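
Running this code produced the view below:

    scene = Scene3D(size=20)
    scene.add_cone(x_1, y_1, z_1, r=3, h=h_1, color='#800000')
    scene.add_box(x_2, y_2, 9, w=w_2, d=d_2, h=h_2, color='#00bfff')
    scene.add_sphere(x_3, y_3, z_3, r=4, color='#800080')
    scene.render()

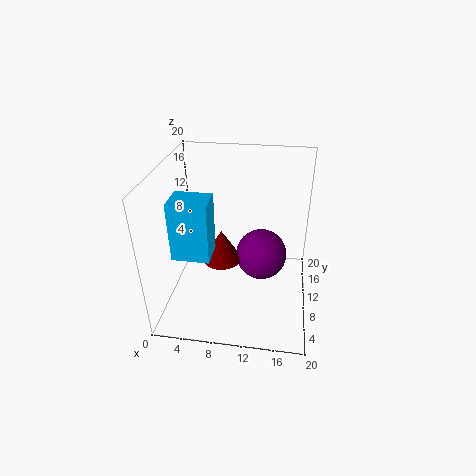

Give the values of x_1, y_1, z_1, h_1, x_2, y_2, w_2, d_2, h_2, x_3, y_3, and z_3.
x_1 = 7, y_1 = 13, z_1 = 4, h_1 = 5, x_2 = 2, y_2 = 5, w_2 = 5, d_2 = 4, h_2 = 8, x_3 = 13, y_3 = 15, z_3 = 4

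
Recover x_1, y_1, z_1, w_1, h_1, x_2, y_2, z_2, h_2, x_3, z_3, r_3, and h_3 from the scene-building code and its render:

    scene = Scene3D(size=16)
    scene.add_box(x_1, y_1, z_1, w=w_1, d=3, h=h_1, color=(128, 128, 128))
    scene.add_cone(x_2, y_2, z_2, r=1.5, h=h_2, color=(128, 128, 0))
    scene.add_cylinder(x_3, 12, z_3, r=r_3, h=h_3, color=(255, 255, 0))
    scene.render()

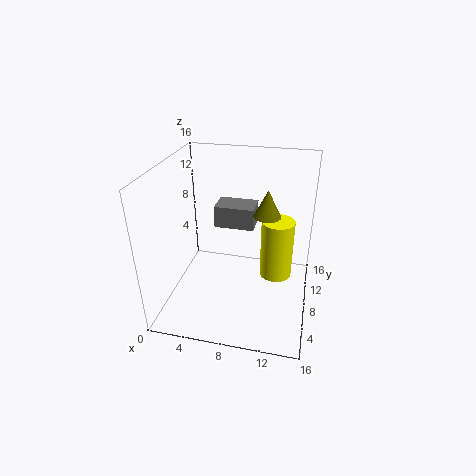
x_1 = 5
y_1 = 9
z_1 = 8.5
w_1 = 4.5
h_1 = 2.5
x_2 = 11
y_2 = 9
z_2 = 10.5
h_2 = 3
x_3 = 12
z_3 = 1
r_3 = 2
h_3 = 7.5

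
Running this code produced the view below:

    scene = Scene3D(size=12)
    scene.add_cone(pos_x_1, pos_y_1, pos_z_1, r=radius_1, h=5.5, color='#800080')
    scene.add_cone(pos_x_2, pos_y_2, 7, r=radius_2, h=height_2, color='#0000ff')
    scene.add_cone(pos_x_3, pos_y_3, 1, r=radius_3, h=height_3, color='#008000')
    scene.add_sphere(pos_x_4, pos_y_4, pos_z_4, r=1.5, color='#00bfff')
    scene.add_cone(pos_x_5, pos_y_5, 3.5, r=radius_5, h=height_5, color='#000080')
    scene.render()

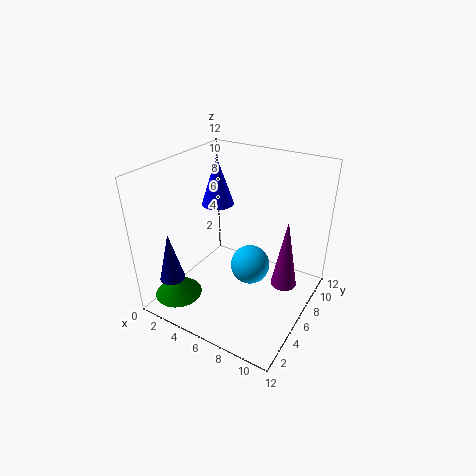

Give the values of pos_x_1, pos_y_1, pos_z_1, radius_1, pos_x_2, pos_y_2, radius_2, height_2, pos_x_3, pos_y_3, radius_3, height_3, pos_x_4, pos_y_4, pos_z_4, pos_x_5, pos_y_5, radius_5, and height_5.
pos_x_1 = 10.5; pos_y_1 = 5.5; pos_z_1 = 3.5; radius_1 = 1; pos_x_2 = 2; pos_y_2 = 9; radius_2 = 1.5; height_2 = 4.5; pos_x_3 = 2; pos_y_3 = 2.5; radius_3 = 2; height_3 = 2; pos_x_4 = 8; pos_y_4 = 4.5; pos_z_4 = 5; pos_x_5 = 2.5; pos_y_5 = 1.5; radius_5 = 1; height_5 = 4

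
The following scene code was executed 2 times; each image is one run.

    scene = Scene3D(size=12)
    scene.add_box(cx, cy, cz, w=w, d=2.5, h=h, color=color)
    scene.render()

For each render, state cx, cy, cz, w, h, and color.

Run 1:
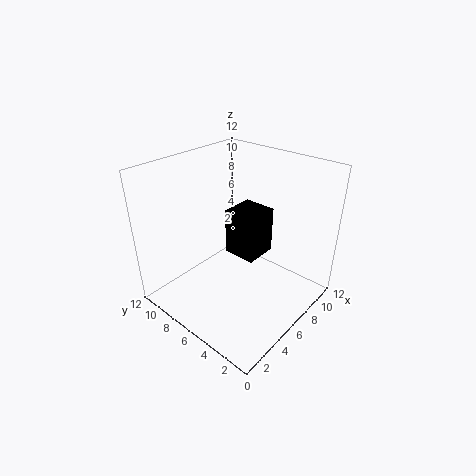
cx = 4; cy = 3; cz = 6; w = 2.5; h = 3.5; color = 'black'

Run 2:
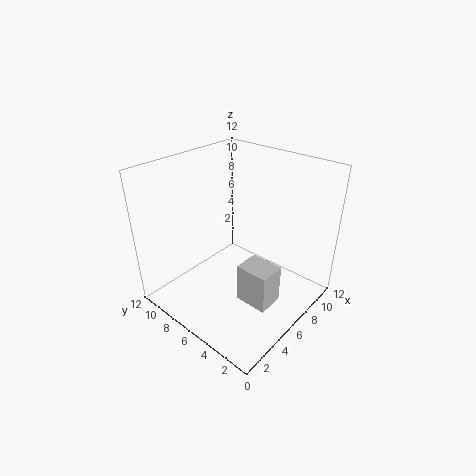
cx = 3; cy = 1; cz = 3; w = 2; h = 3; color = 'lightgray'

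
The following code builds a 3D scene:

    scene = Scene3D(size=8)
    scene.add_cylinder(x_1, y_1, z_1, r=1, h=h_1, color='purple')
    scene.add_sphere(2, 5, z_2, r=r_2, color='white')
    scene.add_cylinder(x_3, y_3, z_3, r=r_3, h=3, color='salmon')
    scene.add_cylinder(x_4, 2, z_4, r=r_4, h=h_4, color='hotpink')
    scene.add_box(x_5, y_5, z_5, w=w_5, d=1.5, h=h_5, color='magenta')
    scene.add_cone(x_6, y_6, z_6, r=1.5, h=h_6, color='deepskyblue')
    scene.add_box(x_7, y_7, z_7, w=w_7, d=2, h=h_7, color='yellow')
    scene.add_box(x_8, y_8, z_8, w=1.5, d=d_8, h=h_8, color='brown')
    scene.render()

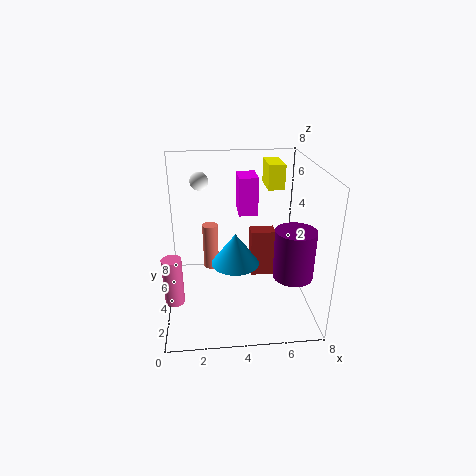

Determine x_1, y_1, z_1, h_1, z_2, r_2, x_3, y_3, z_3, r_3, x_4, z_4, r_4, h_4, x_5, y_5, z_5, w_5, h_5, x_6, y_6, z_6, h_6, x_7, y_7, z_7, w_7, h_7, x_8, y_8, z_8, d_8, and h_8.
x_1 = 6.5; y_1 = 1.5; z_1 = 3; h_1 = 2.5; z_2 = 7; r_2 = 0.5; x_3 = 2.5; y_3 = 7; z_3 = 0.5; r_3 = 0.5; x_4 = 0.5; z_4 = 1.5; r_4 = 0.5; h_4 = 2.5; x_5 = 4; y_5 = 3.5; z_5 = 5.5; w_5 = 1; h_5 = 2; x_6 = 4; y_6 = 5.5; z_6 = 1.5; h_6 = 2; x_7 = 6; y_7 = 6; z_7 = 6; w_7 = 1; h_7 = 1.5; x_8 = 5; y_8 = 5.5; z_8 = 0.5; d_8 = 1; h_8 = 3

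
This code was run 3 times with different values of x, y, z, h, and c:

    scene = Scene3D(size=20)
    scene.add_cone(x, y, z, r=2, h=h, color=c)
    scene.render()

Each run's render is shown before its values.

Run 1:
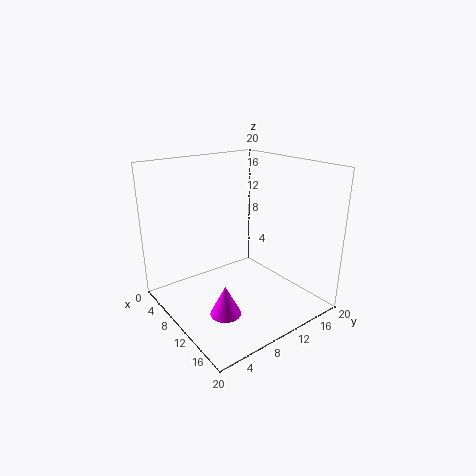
x = 14, y = 5, z = 2, h = 4, c = 'magenta'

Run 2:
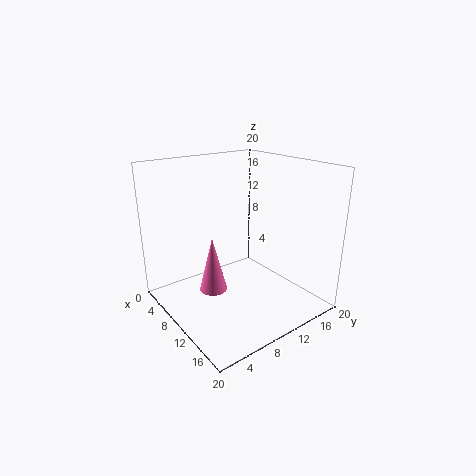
x = 8, y = 7, z = 2, h = 8, c = 'hotpink'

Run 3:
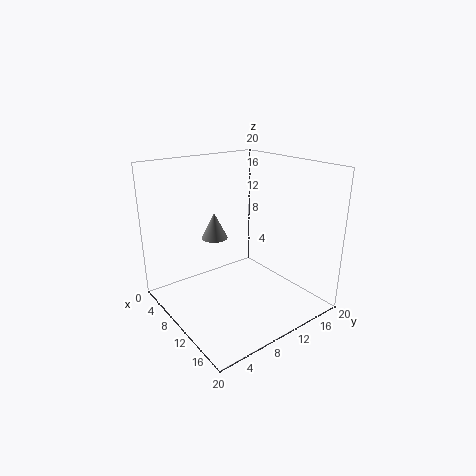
x = 4, y = 10, z = 8, h = 4, c = 'gray'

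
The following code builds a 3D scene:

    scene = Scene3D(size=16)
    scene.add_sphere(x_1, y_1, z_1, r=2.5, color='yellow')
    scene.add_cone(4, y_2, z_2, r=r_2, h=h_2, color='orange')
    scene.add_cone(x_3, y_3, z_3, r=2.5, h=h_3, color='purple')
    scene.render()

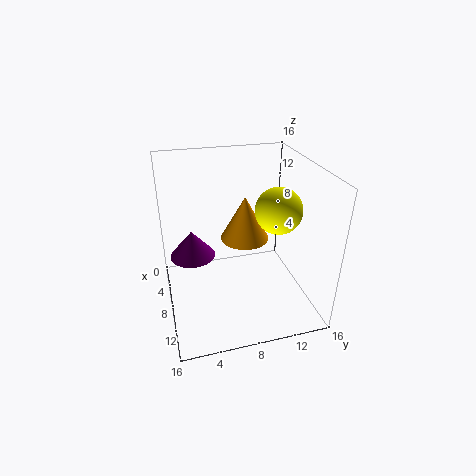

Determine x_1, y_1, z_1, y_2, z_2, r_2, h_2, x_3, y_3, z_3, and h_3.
x_1 = 9.5, y_1 = 12, z_1 = 11.5, y_2 = 10, z_2 = 5.5, r_2 = 3, h_2 = 5.5, x_3 = 7, y_3 = 3, z_3 = 6, h_3 = 3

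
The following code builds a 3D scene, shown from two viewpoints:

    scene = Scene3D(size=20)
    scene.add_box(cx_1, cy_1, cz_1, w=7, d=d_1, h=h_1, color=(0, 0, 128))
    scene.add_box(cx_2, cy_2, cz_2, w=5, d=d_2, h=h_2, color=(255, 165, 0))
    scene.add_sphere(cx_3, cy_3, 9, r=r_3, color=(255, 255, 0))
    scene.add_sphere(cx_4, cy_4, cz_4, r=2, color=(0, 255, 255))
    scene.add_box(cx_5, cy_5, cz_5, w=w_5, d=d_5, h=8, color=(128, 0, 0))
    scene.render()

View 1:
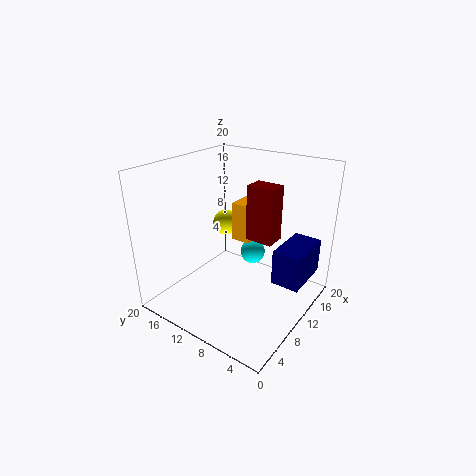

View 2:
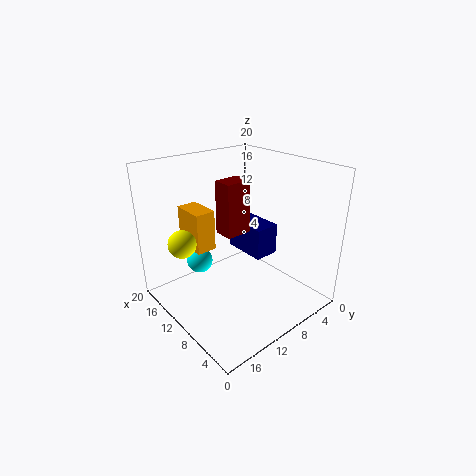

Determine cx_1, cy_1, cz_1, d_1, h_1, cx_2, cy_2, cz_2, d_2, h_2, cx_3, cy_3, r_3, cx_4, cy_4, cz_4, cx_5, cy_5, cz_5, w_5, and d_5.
cx_1 = 11; cy_1 = 1; cz_1 = 4; d_1 = 4; h_1 = 5; cx_2 = 14; cy_2 = 11; cz_2 = 7; d_2 = 3; h_2 = 6; cx_3 = 15; cy_3 = 16; r_3 = 2; cx_4 = 17; cy_4 = 12; cz_4 = 4; cx_5 = 12; cy_5 = 6; cz_5 = 9; w_5 = 3; d_5 = 4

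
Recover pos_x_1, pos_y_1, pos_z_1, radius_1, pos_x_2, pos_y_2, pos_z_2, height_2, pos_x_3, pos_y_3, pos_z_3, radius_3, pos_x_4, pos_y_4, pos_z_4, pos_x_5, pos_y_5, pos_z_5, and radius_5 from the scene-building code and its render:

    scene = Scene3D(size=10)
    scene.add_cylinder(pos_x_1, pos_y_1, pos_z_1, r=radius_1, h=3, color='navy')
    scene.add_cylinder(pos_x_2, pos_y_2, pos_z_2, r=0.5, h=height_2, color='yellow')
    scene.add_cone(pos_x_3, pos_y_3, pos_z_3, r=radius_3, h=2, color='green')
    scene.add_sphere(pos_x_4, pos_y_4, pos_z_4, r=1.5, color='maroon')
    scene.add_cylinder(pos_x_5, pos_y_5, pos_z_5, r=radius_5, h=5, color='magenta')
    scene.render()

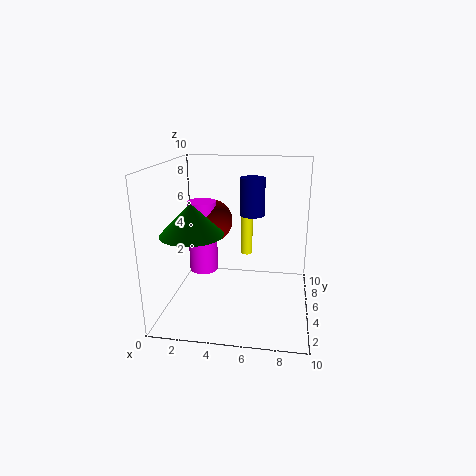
pos_x_1 = 5.5, pos_y_1 = 9, pos_z_1 = 5.5, radius_1 = 1, pos_x_2 = 5, pos_y_2 = 9.5, pos_z_2 = 2, height_2 = 4, pos_x_3 = 2.5, pos_y_3 = 2.5, pos_z_3 = 6, radius_3 = 2, pos_x_4 = 3, pos_y_4 = 5.5, pos_z_4 = 6, pos_x_5 = 2.5, pos_y_5 = 5, pos_z_5 = 2.5, radius_5 = 1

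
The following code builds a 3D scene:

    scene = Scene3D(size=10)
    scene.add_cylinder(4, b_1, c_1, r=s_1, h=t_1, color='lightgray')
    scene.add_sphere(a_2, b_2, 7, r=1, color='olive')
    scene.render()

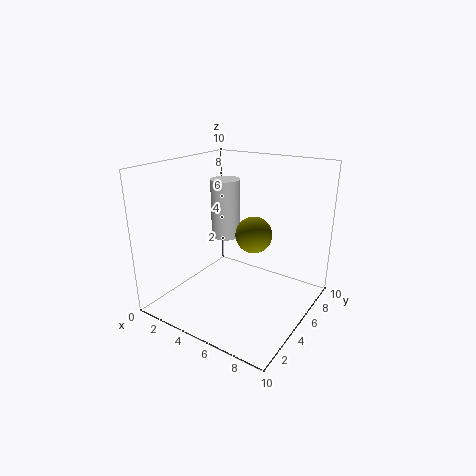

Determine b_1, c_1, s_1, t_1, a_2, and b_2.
b_1 = 5, c_1 = 5, s_1 = 1, t_1 = 4, a_2 = 8, b_2 = 2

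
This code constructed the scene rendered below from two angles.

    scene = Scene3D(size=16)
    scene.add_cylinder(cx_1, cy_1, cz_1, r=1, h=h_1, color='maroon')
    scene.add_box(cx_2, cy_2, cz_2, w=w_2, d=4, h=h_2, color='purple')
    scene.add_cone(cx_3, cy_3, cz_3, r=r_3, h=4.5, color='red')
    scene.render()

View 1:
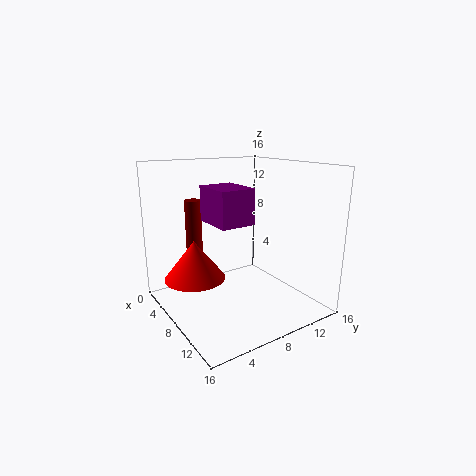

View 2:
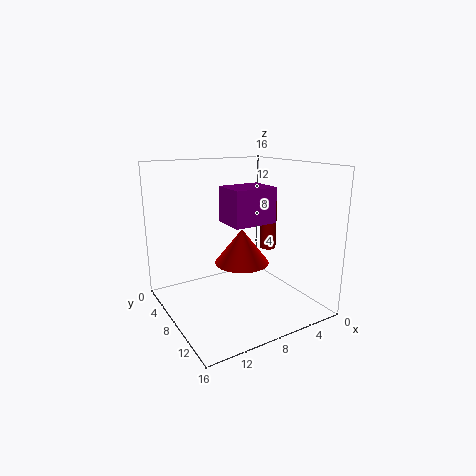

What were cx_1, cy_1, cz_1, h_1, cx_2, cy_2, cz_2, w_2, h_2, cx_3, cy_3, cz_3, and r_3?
cx_1 = 2
cy_1 = 5.5
cz_1 = 5
h_1 = 6.5
cx_2 = 4
cy_2 = 5.5
cz_2 = 9.5
w_2 = 5
h_2 = 4
cx_3 = 5
cy_3 = 4
cz_3 = 3
r_3 = 3.5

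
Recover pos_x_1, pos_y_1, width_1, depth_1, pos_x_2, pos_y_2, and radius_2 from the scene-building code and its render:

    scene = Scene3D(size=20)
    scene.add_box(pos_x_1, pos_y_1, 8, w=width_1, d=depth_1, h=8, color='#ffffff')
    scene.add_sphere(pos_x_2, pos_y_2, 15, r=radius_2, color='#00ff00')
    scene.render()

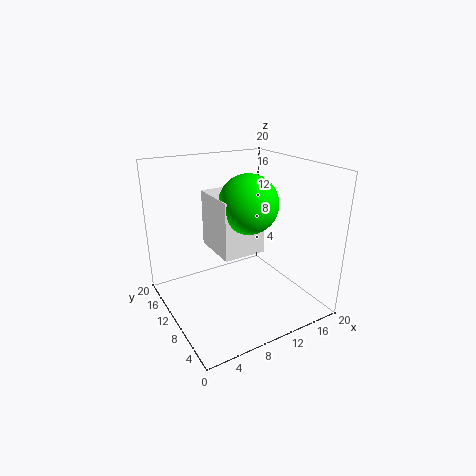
pos_x_1 = 7, pos_y_1 = 8, width_1 = 6, depth_1 = 7, pos_x_2 = 11, pos_y_2 = 9, radius_2 = 4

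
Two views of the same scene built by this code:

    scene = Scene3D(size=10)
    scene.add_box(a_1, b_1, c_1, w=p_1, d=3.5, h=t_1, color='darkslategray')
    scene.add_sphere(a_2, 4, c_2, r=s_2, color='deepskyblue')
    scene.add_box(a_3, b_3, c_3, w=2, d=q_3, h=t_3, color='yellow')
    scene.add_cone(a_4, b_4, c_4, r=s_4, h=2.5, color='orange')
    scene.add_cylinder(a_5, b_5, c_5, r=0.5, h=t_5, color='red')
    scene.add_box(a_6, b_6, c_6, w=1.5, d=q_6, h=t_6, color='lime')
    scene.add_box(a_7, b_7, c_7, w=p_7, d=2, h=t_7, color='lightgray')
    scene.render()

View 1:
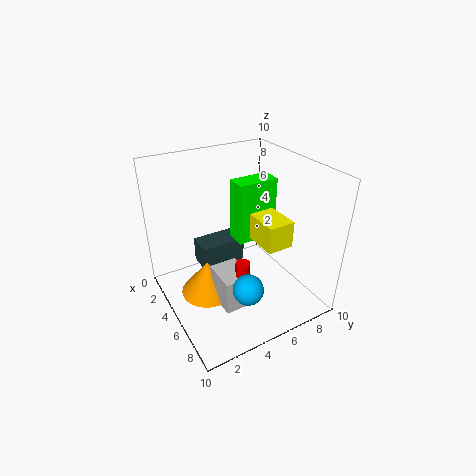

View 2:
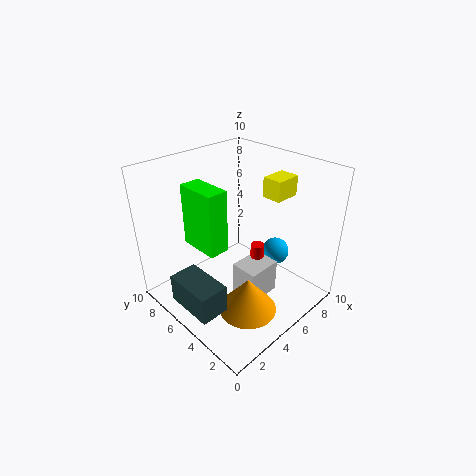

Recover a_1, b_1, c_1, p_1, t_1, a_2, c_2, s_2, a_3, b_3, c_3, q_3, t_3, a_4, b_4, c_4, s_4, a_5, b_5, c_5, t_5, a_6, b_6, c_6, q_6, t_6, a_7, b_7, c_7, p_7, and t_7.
a_1 = 0.5, b_1 = 3.5, c_1 = 1, p_1 = 2, t_1 = 2, a_2 = 8, c_2 = 3, s_2 = 1, a_3 = 8, b_3 = 4, c_3 = 7, q_3 = 1.5, t_3 = 1.5, a_4 = 4, b_4 = 3, c_4 = 0.5, s_4 = 2, a_5 = 6.5, b_5 = 4.5, c_5 = 2.5, t_5 = 1.5, a_6 = 3, b_6 = 5.5, c_6 = 4, q_6 = 3, t_6 = 4.5, a_7 = 4.5, b_7 = 3, c_7 = 0.5, p_7 = 2.5, t_7 = 2.5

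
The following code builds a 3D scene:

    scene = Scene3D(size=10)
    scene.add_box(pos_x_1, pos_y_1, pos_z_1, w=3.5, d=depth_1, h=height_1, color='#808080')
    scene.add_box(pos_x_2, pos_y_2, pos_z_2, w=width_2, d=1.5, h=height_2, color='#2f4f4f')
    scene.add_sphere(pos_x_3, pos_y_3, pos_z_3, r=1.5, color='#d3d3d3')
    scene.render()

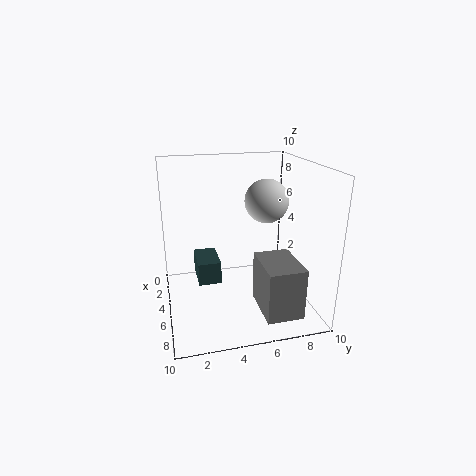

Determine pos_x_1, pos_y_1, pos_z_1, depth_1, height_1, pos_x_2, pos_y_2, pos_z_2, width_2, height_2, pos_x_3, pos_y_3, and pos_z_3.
pos_x_1 = 5.5, pos_y_1 = 6, pos_z_1 = 0.5, depth_1 = 2.5, height_1 = 3.5, pos_x_2 = 4, pos_y_2 = 2, pos_z_2 = 2.5, width_2 = 2.5, height_2 = 1.5, pos_x_3 = 5, pos_y_3 = 7, pos_z_3 = 7.5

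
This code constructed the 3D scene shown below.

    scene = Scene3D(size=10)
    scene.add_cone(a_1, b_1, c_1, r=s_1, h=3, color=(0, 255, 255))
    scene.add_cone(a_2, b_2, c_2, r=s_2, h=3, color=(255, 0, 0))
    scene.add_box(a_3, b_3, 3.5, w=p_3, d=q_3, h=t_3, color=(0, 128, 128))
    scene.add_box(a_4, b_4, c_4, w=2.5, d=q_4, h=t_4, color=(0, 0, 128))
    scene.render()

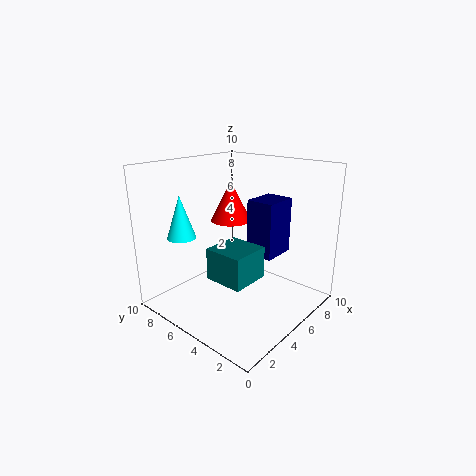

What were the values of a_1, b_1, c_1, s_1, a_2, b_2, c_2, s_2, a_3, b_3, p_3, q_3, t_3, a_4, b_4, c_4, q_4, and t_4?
a_1 = 2.5; b_1 = 8; c_1 = 5; s_1 = 1; a_2 = 6.5; b_2 = 7; c_2 = 5.5; s_2 = 1.5; a_3 = 1.5; b_3 = 2; p_3 = 2.5; q_3 = 2.5; t_3 = 2; a_4 = 6; b_4 = 3; c_4 = 3.5; q_4 = 2; t_4 = 4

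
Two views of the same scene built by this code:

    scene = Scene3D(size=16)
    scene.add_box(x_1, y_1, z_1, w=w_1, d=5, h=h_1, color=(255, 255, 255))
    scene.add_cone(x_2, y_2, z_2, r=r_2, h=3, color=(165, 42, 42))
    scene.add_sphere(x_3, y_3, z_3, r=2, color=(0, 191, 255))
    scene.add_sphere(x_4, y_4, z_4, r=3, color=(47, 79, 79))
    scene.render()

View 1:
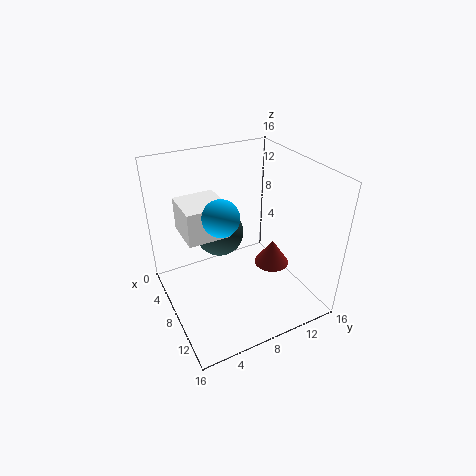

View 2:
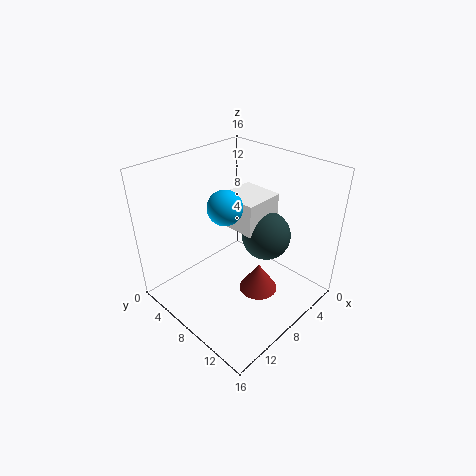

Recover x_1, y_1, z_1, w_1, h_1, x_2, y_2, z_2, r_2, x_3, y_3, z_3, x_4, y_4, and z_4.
x_1 = 1
y_1 = 3
z_1 = 7
w_1 = 5
h_1 = 4
x_2 = 9
y_2 = 12
z_2 = 4
r_2 = 2
x_3 = 8
y_3 = 6
z_3 = 11
x_4 = 3
y_4 = 8
z_4 = 6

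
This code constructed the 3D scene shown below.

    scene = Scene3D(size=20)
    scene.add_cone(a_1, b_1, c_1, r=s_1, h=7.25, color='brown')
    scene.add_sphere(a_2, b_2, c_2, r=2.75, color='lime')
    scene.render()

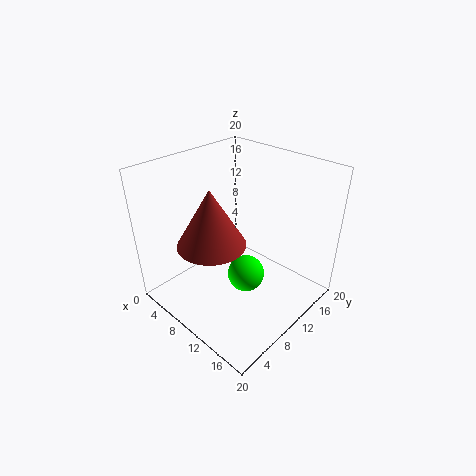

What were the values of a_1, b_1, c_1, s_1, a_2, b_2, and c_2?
a_1 = 10.75, b_1 = 4.5, c_1 = 12, s_1 = 4.25, a_2 = 10.25, b_2 = 11.5, c_2 = 3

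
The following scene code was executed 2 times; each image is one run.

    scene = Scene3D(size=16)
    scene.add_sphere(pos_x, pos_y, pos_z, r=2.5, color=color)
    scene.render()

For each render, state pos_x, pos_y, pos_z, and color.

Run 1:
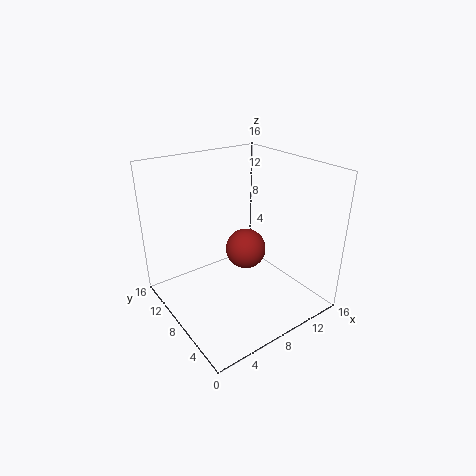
pos_x = 11, pos_y = 10.5, pos_z = 4.5, color = 'brown'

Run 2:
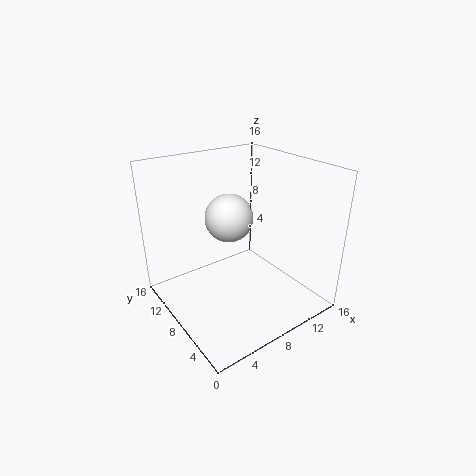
pos_x = 6.5, pos_y = 7.5, pos_z = 11, color = 'white'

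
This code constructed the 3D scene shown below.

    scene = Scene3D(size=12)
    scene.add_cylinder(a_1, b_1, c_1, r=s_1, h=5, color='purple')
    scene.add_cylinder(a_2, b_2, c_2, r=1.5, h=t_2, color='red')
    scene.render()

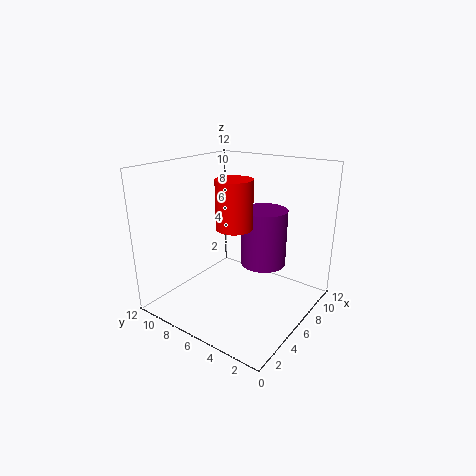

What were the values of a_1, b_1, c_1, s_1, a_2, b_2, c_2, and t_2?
a_1 = 8.5
b_1 = 5
c_1 = 3
s_1 = 2
a_2 = 5.5
b_2 = 6
c_2 = 7
t_2 = 4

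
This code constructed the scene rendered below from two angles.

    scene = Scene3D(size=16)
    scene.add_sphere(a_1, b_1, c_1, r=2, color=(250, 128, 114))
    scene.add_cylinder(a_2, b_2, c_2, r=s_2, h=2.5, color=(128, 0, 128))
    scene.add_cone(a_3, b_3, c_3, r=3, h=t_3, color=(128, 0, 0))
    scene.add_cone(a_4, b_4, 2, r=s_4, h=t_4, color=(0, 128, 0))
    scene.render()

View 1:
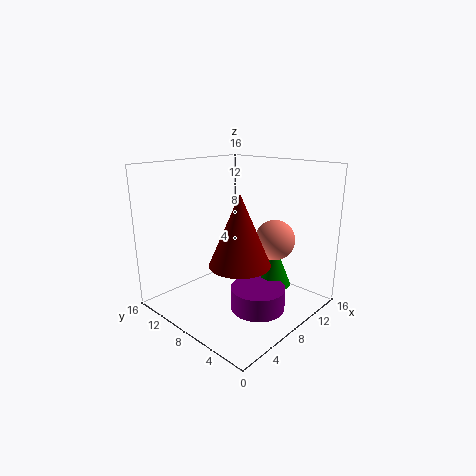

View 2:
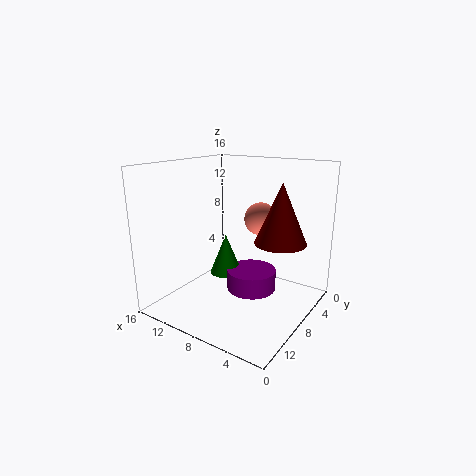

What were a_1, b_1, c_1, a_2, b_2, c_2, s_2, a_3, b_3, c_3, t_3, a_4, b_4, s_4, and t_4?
a_1 = 8; b_1 = 3; c_1 = 9; a_2 = 8; b_2 = 5; c_2 = 0.5; s_2 = 3; a_3 = 4.5; b_3 = 4.5; c_3 = 7; t_3 = 7; a_4 = 11.5; b_4 = 5.5; s_4 = 2; t_4 = 5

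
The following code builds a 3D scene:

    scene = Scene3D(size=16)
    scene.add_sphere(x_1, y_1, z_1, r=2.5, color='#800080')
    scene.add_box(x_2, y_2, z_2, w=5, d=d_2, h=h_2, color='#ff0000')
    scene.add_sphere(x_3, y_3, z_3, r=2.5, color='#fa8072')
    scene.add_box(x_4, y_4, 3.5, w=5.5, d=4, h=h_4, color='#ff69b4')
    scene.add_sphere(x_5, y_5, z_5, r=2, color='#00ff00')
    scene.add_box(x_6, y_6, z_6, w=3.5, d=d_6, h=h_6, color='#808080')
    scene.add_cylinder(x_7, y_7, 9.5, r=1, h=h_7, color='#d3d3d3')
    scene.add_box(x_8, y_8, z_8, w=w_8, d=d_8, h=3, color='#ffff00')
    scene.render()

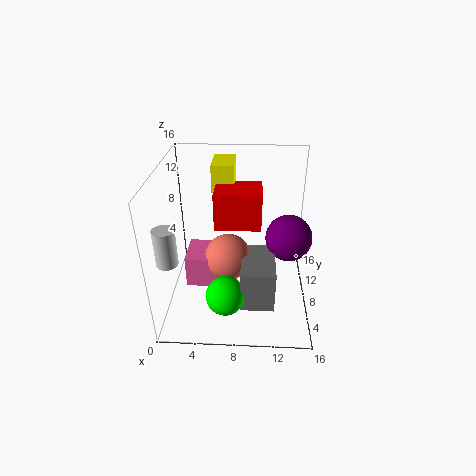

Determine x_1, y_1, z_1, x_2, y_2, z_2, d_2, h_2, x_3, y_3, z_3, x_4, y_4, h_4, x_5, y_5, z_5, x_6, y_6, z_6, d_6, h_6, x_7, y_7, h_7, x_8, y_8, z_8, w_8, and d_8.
x_1 = 13.5; y_1 = 7.5; z_1 = 8.5; x_2 = 5.5; y_2 = 7; z_2 = 9.5; d_2 = 4; h_2 = 4; x_3 = 7; y_3 = 6.5; z_3 = 6.5; x_4 = 2.5; y_4 = 5; h_4 = 3.5; x_5 = 7; y_5 = 2.5; z_5 = 4.5; x_6 = 8.5; y_6 = 2; z_6 = 3; d_6 = 5.5; h_6 = 4.5; x_7 = 2; y_7 = 1; h_7 = 3.5; x_8 = 5; y_8 = 10; z_8 = 12.5; w_8 = 2.5; d_8 = 4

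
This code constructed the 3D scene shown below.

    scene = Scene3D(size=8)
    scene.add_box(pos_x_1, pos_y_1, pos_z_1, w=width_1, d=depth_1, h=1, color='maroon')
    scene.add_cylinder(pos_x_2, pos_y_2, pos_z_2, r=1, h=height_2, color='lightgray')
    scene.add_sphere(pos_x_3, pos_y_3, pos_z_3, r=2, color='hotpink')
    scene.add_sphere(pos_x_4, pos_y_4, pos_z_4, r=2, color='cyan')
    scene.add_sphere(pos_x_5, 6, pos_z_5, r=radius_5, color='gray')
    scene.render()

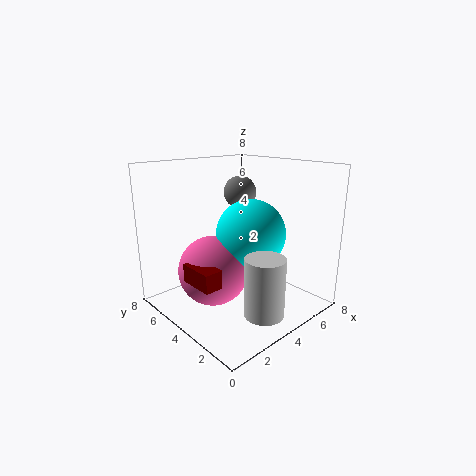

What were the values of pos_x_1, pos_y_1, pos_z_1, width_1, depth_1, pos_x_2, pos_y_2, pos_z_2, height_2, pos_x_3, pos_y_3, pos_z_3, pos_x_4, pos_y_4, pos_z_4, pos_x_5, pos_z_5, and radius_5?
pos_x_1 = 1; pos_y_1 = 3; pos_z_1 = 2; width_1 = 1; depth_1 = 2; pos_x_2 = 3; pos_y_2 = 1; pos_z_2 = 1; height_2 = 3; pos_x_3 = 3; pos_y_3 = 5; pos_z_3 = 2; pos_x_4 = 5; pos_y_4 = 4; pos_z_4 = 4; pos_x_5 = 6; pos_z_5 = 6; radius_5 = 1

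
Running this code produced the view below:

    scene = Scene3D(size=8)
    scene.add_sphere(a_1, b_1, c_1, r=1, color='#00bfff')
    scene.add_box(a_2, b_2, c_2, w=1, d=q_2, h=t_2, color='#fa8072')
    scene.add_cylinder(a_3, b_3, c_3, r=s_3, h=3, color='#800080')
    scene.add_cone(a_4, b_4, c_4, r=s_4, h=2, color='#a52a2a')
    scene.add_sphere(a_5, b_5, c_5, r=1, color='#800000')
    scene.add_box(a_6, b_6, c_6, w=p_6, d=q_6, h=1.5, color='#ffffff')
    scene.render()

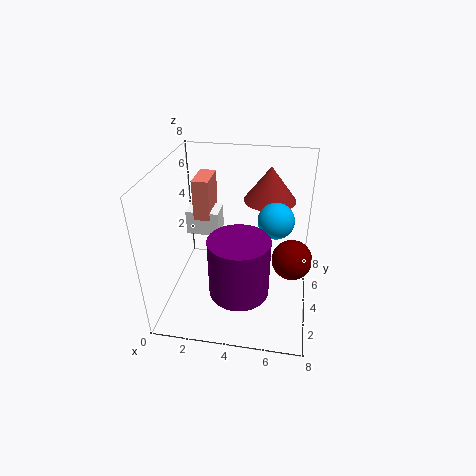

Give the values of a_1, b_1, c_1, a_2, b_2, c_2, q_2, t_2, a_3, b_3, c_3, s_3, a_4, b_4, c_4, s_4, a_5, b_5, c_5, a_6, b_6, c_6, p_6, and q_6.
a_1 = 6, b_1 = 4.5, c_1 = 5, a_2 = 1, b_2 = 5.5, c_2 = 4, q_2 = 2, t_2 = 2.5, a_3 = 4.5, b_3 = 1.5, c_3 = 2.5, s_3 = 1.5, a_4 = 5.5, b_4 = 6, c_4 = 5.5, s_4 = 1.5, a_5 = 7, b_5 = 2.5, c_5 = 4, a_6 = 0.5, b_6 = 5.5, c_6 = 3, p_6 = 2, q_6 = 1.5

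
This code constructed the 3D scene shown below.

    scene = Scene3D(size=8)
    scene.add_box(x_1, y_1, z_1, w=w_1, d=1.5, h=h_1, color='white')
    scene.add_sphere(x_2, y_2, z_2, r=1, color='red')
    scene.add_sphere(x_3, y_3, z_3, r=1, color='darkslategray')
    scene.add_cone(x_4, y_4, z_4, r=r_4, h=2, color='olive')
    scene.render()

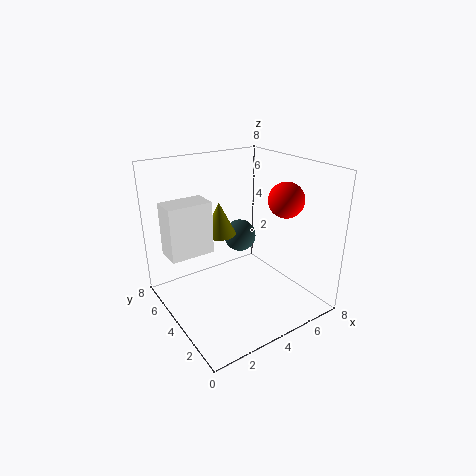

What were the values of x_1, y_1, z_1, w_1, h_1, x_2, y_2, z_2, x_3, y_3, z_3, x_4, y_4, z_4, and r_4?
x_1 = 0.5, y_1 = 5, z_1 = 3, w_1 = 2.5, h_1 = 3, x_2 = 6.5, y_2 = 3, z_2 = 6, x_3 = 5.5, y_3 = 6, z_3 = 3, x_4 = 4, y_4 = 6, z_4 = 3.5, r_4 = 1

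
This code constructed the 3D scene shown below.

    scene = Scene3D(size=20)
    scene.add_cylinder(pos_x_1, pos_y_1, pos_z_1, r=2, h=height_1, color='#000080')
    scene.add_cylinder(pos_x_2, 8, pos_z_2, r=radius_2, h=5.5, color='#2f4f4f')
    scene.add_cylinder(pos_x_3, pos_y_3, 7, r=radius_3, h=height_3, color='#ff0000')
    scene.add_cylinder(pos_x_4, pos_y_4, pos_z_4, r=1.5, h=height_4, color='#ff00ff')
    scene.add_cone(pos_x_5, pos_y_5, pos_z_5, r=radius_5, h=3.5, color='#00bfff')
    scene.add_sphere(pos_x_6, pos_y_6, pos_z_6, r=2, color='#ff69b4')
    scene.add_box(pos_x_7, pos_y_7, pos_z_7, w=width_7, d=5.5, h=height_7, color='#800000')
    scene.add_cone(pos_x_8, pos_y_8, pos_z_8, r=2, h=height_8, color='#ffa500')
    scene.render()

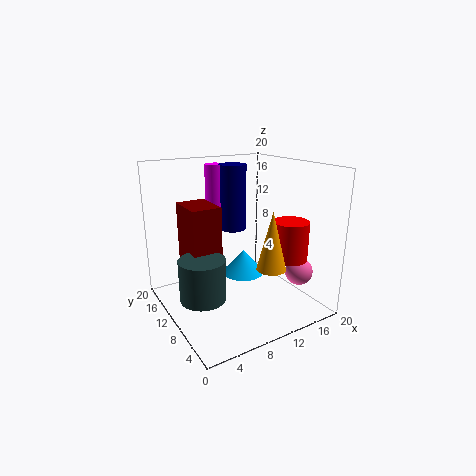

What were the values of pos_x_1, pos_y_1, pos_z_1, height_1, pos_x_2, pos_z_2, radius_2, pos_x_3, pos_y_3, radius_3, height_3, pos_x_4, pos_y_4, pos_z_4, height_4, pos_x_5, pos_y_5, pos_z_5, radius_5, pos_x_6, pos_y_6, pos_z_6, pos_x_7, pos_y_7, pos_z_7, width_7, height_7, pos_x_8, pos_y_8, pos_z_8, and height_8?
pos_x_1 = 11.5, pos_y_1 = 14, pos_z_1 = 10, height_1 = 9.5, pos_x_2 = 3.5, pos_z_2 = 3.5, radius_2 = 3, pos_x_3 = 16, pos_y_3 = 6, radius_3 = 2.5, height_3 = 5.5, pos_x_4 = 9.5, pos_y_4 = 15.5, pos_z_4 = 11, height_4 = 8.5, pos_x_5 = 11.5, pos_y_5 = 11, pos_z_5 = 4, radius_5 = 3, pos_x_6 = 18, pos_y_6 = 6, pos_z_6 = 4.5, pos_x_7 = 3, pos_y_7 = 9, pos_z_7 = 7, width_7 = 4, height_7 = 8, pos_x_8 = 12.5, pos_y_8 = 5.5, pos_z_8 = 6.5, height_8 = 8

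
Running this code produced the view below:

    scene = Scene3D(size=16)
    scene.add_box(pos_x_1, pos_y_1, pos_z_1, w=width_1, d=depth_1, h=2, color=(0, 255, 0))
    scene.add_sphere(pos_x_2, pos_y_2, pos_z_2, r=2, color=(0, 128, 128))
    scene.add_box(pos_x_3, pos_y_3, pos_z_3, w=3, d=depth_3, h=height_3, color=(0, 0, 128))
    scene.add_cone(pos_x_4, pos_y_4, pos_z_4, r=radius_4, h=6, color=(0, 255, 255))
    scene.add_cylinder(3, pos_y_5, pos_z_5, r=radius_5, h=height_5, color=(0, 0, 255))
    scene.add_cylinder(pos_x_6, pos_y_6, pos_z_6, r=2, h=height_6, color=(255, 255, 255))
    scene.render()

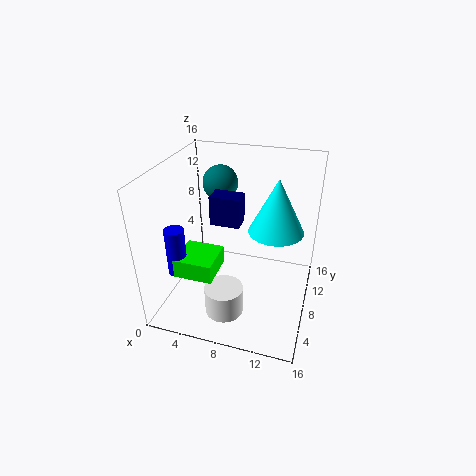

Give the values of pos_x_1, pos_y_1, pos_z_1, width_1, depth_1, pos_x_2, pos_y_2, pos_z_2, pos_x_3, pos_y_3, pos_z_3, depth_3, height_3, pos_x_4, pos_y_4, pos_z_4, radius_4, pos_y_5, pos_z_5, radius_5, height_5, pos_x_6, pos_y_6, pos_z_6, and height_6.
pos_x_1 = 3; pos_y_1 = 2; pos_z_1 = 6; width_1 = 4; depth_1 = 4; pos_x_2 = 5; pos_y_2 = 11; pos_z_2 = 13; pos_x_3 = 6; pos_y_3 = 5; pos_z_3 = 11; depth_3 = 2; height_3 = 3; pos_x_4 = 12; pos_y_4 = 9; pos_z_4 = 9; radius_4 = 3; pos_y_5 = 3; pos_z_5 = 6; radius_5 = 1; height_5 = 5; pos_x_6 = 8; pos_y_6 = 3; pos_z_6 = 2; height_6 = 3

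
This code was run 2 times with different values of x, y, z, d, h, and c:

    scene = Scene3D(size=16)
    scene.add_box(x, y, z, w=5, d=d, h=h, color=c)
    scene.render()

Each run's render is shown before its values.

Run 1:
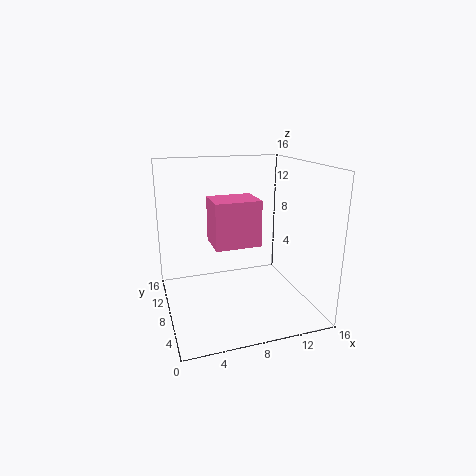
x = 5
y = 6
z = 7.5
d = 4
h = 5
c = 'hotpink'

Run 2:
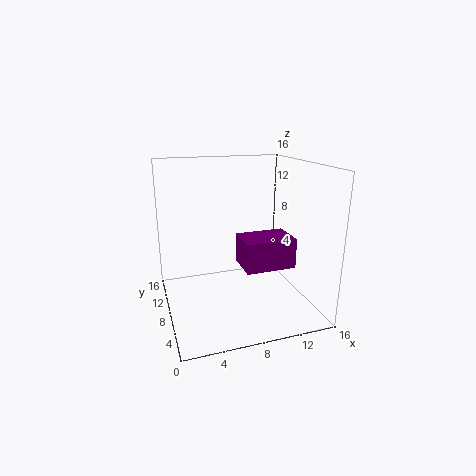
x = 7
y = 2
z = 6.5
d = 3.5
h = 3
c = 'purple'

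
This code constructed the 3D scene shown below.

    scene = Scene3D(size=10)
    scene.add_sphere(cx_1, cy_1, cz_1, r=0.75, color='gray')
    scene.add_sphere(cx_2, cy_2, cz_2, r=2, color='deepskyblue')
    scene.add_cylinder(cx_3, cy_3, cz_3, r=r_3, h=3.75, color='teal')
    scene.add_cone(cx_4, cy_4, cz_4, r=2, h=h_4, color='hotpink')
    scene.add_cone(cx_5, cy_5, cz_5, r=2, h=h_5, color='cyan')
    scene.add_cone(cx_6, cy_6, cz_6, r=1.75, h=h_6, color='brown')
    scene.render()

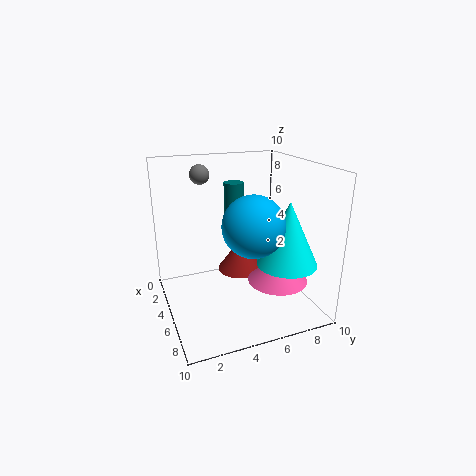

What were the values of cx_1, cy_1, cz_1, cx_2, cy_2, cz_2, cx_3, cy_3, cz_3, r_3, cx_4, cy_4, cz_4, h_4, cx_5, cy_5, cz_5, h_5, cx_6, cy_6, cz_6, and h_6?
cx_1 = 1; cy_1 = 3.5; cz_1 = 8.75; cx_2 = 7; cy_2 = 5.25; cz_2 = 6.5; cx_3 = 2.25; cy_3 = 5.75; cz_3 = 4.5; r_3 = 0.75; cx_4 = 7.25; cy_4 = 7; cz_4 = 2.5; h_4 = 1.75; cx_5 = 7.5; cy_5 = 7.5; cz_5 = 3.75; h_5 = 4.25; cx_6 = 3; cy_6 = 6; cz_6 = 1.5; h_6 = 2.5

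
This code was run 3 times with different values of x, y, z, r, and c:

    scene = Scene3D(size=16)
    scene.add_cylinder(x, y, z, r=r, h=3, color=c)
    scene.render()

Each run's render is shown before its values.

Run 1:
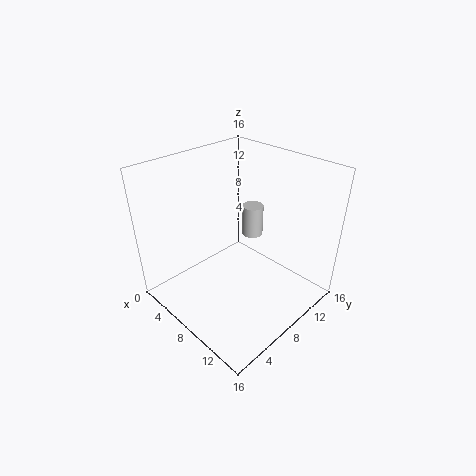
x = 11; y = 7; z = 10.5; r = 1; c = 'lightgray'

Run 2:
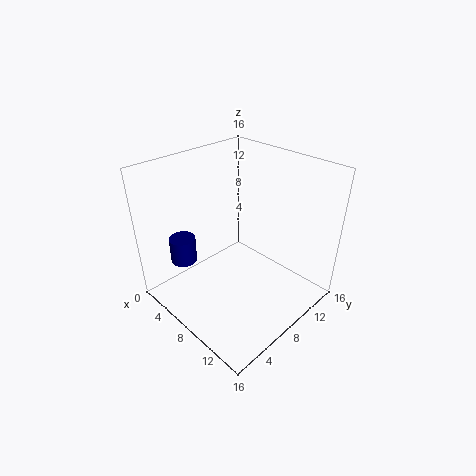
x = 3; y = 4; z = 4.5; r = 1.5; c = 'navy'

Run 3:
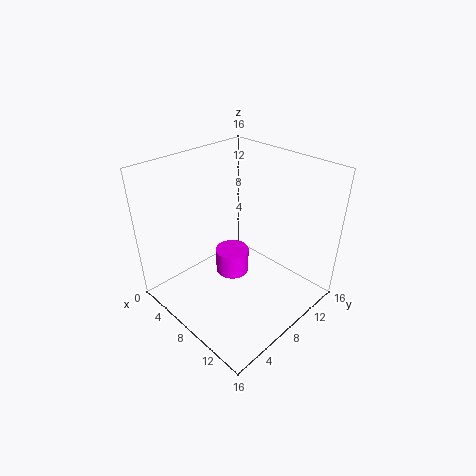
x = 6; y = 9; z = 2; r = 2; c = 'magenta'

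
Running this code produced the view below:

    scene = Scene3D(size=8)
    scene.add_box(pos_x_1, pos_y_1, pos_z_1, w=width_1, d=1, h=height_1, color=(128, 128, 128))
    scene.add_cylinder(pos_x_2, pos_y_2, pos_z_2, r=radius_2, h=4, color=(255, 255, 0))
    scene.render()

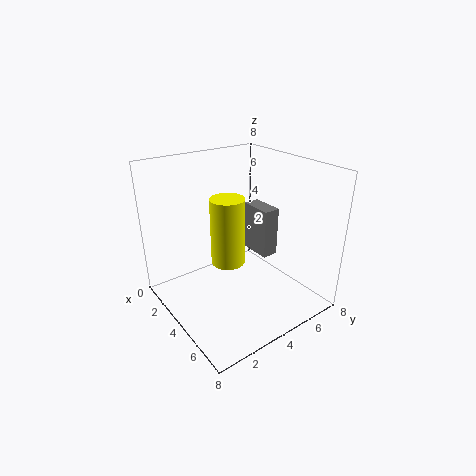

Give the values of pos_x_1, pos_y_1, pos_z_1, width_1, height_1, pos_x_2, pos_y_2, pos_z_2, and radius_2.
pos_x_1 = 2
pos_y_1 = 6
pos_z_1 = 2
width_1 = 2
height_1 = 3
pos_x_2 = 3
pos_y_2 = 4
pos_z_2 = 2
radius_2 = 1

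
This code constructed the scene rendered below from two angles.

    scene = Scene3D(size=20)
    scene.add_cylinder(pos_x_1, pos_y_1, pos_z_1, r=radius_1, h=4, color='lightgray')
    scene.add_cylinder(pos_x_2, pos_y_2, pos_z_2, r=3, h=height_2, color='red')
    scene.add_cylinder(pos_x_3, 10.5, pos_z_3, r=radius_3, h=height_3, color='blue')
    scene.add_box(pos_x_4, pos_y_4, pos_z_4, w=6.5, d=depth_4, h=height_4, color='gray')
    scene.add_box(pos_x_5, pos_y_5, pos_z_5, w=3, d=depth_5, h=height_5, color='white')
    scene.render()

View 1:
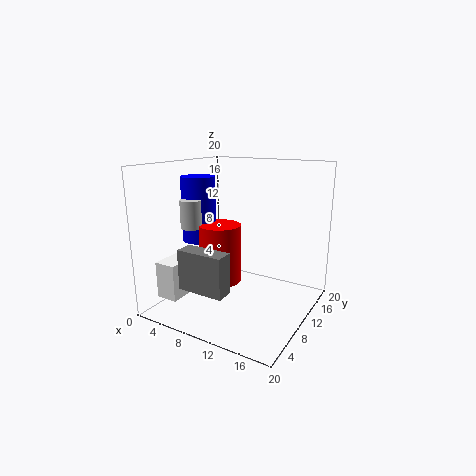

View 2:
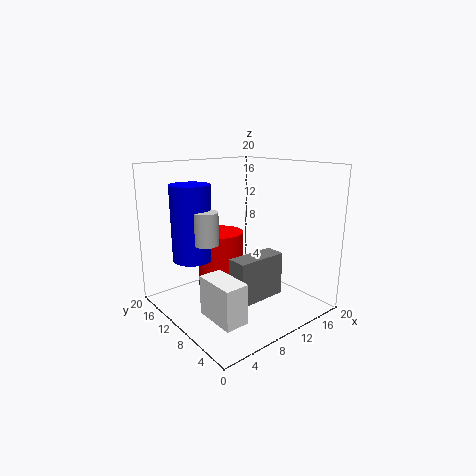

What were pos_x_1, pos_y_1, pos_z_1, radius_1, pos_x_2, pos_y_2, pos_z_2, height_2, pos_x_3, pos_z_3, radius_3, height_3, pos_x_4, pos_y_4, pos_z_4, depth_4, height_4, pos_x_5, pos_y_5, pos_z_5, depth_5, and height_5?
pos_x_1 = 3.5, pos_y_1 = 8, pos_z_1 = 11, radius_1 = 1.5, pos_x_2 = 7, pos_y_2 = 10, pos_z_2 = 3, height_2 = 8.5, pos_x_3 = 3, pos_z_3 = 8.5, radius_3 = 2.5, height_3 = 9.5, pos_x_4 = 5, pos_y_4 = 3, pos_z_4 = 4, depth_4 = 2.5, height_4 = 5.5, pos_x_5 = 2, pos_y_5 = 2, pos_z_5 = 2.5, depth_5 = 5.5, height_5 = 5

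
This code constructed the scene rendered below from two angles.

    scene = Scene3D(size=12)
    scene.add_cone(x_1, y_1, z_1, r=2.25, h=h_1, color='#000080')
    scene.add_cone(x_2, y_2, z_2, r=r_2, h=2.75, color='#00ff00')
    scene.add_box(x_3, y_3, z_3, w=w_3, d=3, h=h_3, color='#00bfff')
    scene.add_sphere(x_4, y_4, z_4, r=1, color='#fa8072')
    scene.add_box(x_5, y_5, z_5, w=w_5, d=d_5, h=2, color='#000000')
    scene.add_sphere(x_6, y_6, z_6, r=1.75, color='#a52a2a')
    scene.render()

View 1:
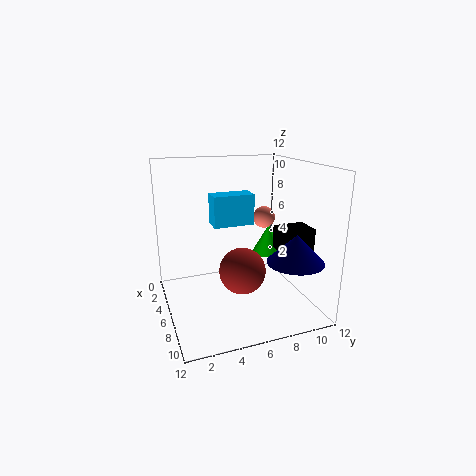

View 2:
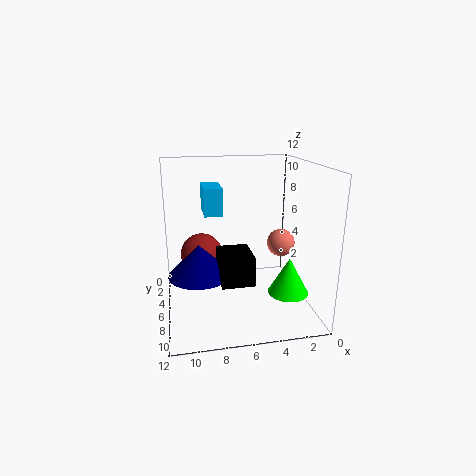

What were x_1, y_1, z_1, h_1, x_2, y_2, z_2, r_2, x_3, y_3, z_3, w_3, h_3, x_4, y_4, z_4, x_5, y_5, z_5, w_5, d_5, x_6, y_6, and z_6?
x_1 = 9.5, y_1 = 9.5, z_1 = 4.75, h_1 = 2.25, x_2 = 3, y_2 = 10.25, z_2 = 3, r_2 = 1.5, x_3 = 7.25, y_3 = 3.25, z_3 = 8, w_3 = 1.5, h_3 = 2.25, x_4 = 3.5, y_4 = 9.5, z_4 = 6.75, x_5 = 6, y_5 = 9.25, z_5 = 4.75, w_5 = 2.25, d_5 = 2.75, x_6 = 9, y_6 = 5.25, z_6 = 4.5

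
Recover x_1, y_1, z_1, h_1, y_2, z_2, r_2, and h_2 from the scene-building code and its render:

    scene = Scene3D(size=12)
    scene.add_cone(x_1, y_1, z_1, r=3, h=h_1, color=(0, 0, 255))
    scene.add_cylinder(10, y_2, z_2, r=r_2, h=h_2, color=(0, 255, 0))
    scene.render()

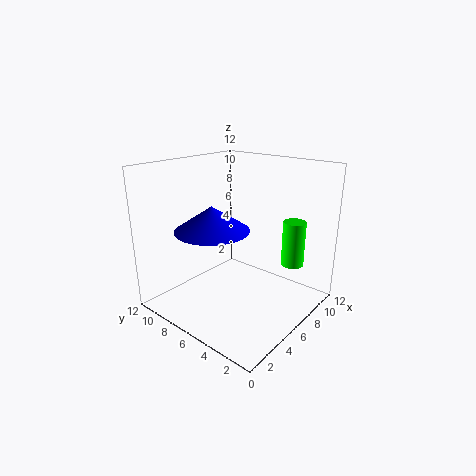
x_1 = 4
y_1 = 7
z_1 = 7
h_1 = 2
y_2 = 3
z_2 = 3
r_2 = 1
h_2 = 4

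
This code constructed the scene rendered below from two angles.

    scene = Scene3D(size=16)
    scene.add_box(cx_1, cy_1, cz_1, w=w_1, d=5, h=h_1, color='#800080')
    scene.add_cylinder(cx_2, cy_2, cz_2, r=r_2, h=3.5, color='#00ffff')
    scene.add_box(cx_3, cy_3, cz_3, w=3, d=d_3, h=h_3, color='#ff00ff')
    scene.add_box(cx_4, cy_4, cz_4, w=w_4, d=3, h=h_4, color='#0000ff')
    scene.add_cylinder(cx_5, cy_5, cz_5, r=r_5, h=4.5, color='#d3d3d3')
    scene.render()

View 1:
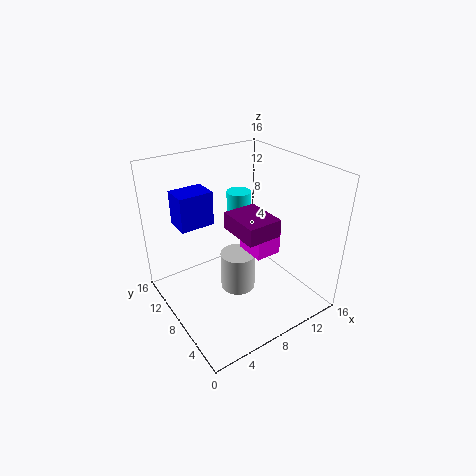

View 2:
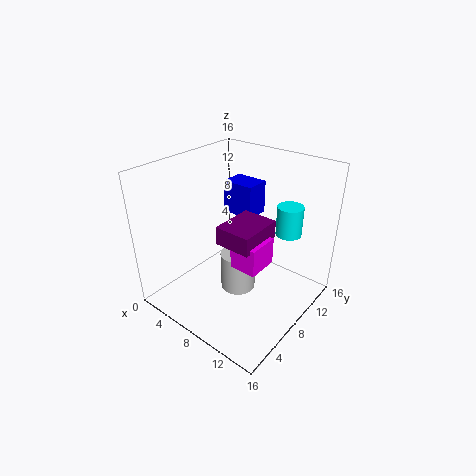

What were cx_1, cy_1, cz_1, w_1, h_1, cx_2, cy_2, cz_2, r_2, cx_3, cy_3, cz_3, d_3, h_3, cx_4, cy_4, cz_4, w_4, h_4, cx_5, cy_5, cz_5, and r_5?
cx_1 = 7.5
cy_1 = 5
cz_1 = 8.5
w_1 = 4
h_1 = 2
cx_2 = 11.5
cy_2 = 13
cz_2 = 7.5
r_2 = 1.5
cx_3 = 9
cy_3 = 5.5
cz_3 = 6
d_3 = 3.5
h_3 = 3
cx_4 = 3
cy_4 = 11.5
cz_4 = 8.5
w_4 = 4
h_4 = 4
cx_5 = 8
cy_5 = 8
cz_5 = 1.5
r_5 = 2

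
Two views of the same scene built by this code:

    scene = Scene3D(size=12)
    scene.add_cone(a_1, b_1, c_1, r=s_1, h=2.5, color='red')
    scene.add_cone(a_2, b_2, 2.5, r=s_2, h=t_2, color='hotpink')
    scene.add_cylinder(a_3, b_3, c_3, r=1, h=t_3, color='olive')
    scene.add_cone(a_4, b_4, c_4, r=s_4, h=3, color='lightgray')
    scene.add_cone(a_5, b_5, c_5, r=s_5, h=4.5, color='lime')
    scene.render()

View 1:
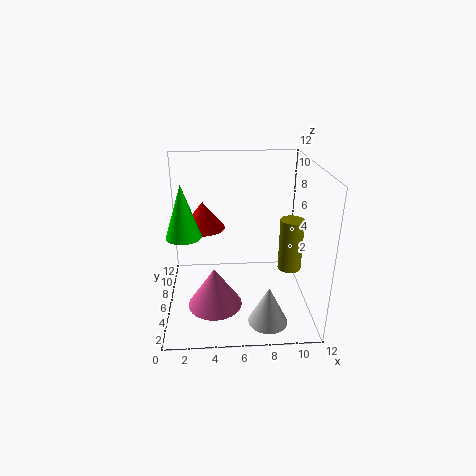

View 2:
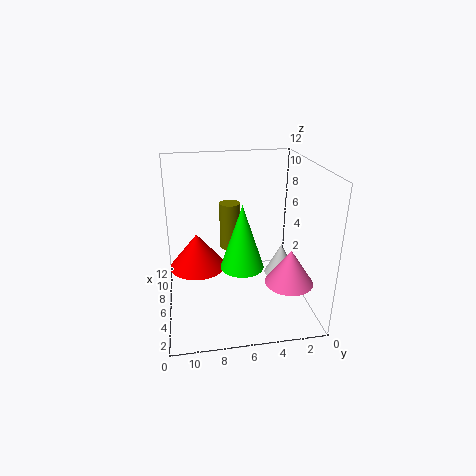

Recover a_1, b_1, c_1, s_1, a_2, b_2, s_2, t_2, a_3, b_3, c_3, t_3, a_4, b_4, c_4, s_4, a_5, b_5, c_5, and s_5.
a_1 = 3, b_1 = 9.5, c_1 = 5.5, s_1 = 2, a_2 = 4, b_2 = 2, s_2 = 2, t_2 = 3, a_3 = 10.5, b_3 = 6, c_3 = 3, t_3 = 4.5, a_4 = 8, b_4 = 1.5, c_4 = 1, s_4 = 1.5, a_5 = 1.5, b_5 = 6.5, c_5 = 6, s_5 = 1.5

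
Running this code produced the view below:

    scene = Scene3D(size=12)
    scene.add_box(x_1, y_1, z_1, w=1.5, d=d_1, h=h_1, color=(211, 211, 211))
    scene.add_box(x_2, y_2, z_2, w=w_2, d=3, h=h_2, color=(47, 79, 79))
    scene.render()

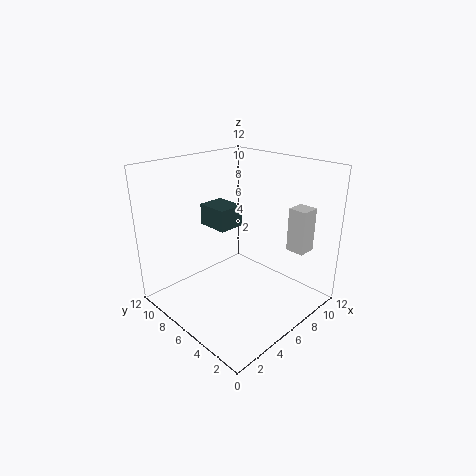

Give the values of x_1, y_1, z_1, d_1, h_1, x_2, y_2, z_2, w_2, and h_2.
x_1 = 8, y_1 = 1, z_1 = 5.5, d_1 = 1.5, h_1 = 3.5, x_2 = 6.5, y_2 = 8.5, z_2 = 5.5, w_2 = 2.5, h_2 = 2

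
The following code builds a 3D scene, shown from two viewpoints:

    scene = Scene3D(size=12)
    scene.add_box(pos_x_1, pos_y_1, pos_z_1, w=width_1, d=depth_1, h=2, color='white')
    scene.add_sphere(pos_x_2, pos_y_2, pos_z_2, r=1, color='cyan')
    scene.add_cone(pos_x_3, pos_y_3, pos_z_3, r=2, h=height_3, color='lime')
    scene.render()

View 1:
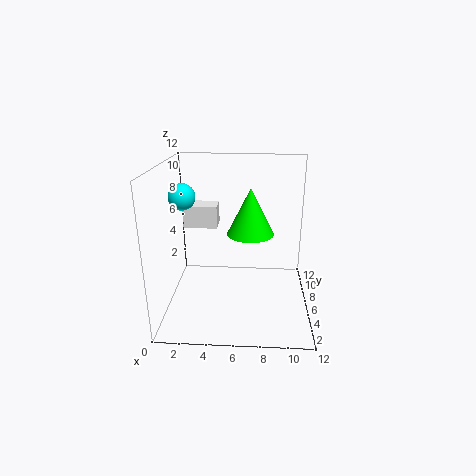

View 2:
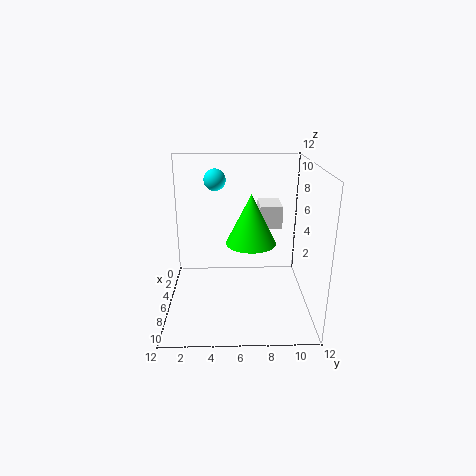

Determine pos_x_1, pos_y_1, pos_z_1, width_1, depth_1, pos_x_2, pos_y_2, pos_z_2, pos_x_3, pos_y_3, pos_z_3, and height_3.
pos_x_1 = 1; pos_y_1 = 8; pos_z_1 = 6; width_1 = 3; depth_1 = 2; pos_x_2 = 2; pos_y_2 = 4; pos_z_2 = 10; pos_x_3 = 7; pos_y_3 = 7; pos_z_3 = 6; height_3 = 4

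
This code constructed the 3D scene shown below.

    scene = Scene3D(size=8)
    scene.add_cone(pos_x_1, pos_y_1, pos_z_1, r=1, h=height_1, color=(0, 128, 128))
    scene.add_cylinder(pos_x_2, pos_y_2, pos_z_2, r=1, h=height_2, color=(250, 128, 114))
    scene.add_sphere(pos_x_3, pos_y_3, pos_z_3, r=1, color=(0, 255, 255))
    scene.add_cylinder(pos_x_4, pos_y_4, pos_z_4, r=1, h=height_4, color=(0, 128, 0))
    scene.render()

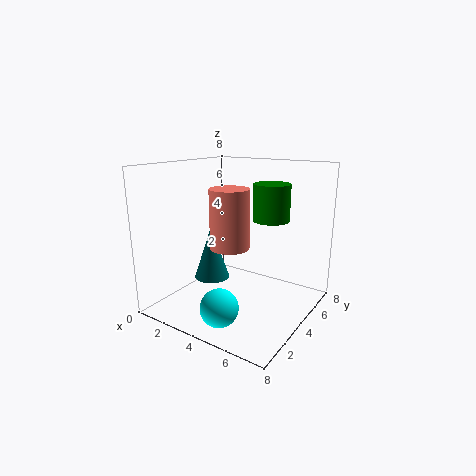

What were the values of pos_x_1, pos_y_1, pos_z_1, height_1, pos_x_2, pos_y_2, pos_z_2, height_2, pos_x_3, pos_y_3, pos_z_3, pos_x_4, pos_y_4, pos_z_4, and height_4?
pos_x_1 = 2.5; pos_y_1 = 3.5; pos_z_1 = 1.5; height_1 = 3; pos_x_2 = 4.5; pos_y_2 = 2.5; pos_z_2 = 4; height_2 = 3; pos_x_3 = 4.5; pos_y_3 = 1.5; pos_z_3 = 1; pos_x_4 = 5.5; pos_y_4 = 5; pos_z_4 = 5; height_4 = 2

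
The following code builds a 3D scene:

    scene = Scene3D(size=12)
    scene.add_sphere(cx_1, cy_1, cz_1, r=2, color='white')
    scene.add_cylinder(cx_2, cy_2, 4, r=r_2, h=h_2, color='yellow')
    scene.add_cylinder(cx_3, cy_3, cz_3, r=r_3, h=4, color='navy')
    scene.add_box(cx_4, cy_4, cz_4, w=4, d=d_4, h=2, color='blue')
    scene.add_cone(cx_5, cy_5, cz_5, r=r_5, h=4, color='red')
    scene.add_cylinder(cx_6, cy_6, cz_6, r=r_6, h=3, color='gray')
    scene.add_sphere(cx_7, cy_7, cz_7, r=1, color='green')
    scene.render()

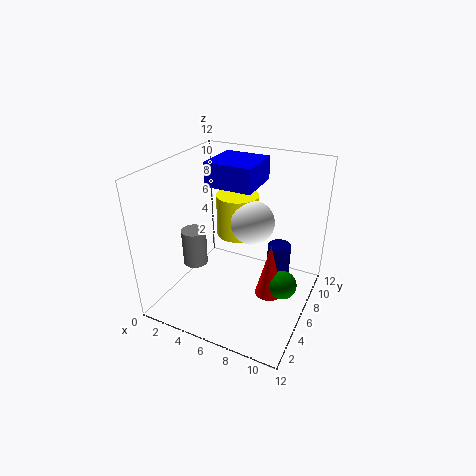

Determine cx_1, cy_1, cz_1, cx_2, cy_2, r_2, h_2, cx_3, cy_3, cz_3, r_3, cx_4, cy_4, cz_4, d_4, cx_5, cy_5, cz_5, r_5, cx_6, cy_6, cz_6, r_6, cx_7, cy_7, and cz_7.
cx_1 = 6
cy_1 = 9
cz_1 = 6
cx_2 = 4
cy_2 = 10
r_2 = 2
h_2 = 4
cx_3 = 9
cy_3 = 8
cz_3 = 1
r_3 = 1
cx_4 = 3
cy_4 = 6
cz_4 = 10
d_4 = 4
cx_5 = 10
cy_5 = 3
cz_5 = 4
r_5 = 1
cx_6 = 3
cy_6 = 4
cz_6 = 4
r_6 = 1
cx_7 = 11
cy_7 = 3
cz_7 = 5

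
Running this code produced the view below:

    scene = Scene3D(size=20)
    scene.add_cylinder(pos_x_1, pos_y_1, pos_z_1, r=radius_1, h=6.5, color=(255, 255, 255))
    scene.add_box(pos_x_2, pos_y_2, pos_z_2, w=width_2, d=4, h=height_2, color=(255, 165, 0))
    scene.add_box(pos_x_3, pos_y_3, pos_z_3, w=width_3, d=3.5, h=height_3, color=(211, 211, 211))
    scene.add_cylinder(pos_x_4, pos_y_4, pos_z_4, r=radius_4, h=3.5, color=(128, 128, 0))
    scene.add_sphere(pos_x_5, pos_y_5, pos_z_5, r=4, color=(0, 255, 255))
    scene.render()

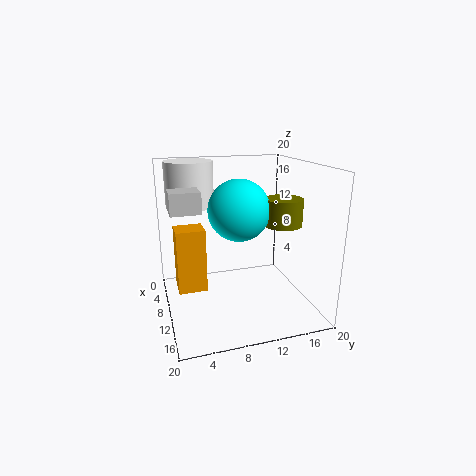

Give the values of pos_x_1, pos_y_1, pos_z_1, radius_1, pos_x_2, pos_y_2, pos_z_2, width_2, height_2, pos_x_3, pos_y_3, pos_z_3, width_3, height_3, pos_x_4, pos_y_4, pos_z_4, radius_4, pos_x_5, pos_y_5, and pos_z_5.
pos_x_1 = 4
pos_y_1 = 4.5
pos_z_1 = 13.5
radius_1 = 3.5
pos_x_2 = 6.5
pos_y_2 = 1.5
pos_z_2 = 2.5
width_2 = 3.5
height_2 = 9
pos_x_3 = 13
pos_y_3 = 0.5
pos_z_3 = 15.5
width_3 = 3
height_3 = 2.5
pos_x_4 = 13.5
pos_y_4 = 15
pos_z_4 = 12.5
radius_4 = 2.5
pos_x_5 = 12
pos_y_5 = 9.5
pos_z_5 = 14.5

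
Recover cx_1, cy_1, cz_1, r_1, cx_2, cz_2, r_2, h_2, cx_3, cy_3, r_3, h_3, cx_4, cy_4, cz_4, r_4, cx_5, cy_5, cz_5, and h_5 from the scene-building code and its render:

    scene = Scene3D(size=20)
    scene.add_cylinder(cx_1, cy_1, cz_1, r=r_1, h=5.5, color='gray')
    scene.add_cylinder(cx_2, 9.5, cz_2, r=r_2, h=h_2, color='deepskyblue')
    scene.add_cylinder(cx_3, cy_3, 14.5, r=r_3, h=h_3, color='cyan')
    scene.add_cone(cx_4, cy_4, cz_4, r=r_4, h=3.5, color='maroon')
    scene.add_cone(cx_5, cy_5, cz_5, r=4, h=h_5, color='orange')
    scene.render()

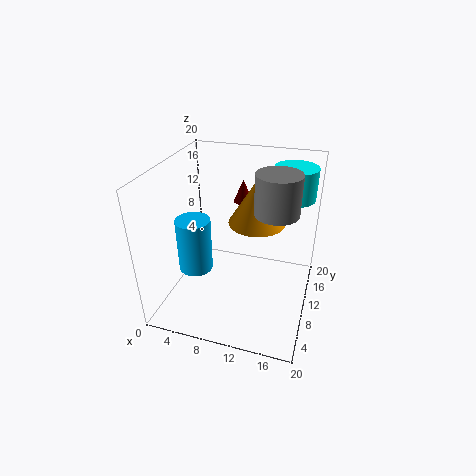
cx_1 = 15; cy_1 = 11; cz_1 = 14; r_1 = 3; cx_2 = 3.5; cz_2 = 4; r_2 = 2.5; h_2 = 8; cx_3 = 16.5; cy_3 = 15.5; r_3 = 3; h_3 = 4.5; cx_4 = 8.5; cy_4 = 17.5; cz_4 = 12; r_4 = 1.5; cx_5 = 12; cy_5 = 12.5; cz_5 = 11.5; h_5 = 6.5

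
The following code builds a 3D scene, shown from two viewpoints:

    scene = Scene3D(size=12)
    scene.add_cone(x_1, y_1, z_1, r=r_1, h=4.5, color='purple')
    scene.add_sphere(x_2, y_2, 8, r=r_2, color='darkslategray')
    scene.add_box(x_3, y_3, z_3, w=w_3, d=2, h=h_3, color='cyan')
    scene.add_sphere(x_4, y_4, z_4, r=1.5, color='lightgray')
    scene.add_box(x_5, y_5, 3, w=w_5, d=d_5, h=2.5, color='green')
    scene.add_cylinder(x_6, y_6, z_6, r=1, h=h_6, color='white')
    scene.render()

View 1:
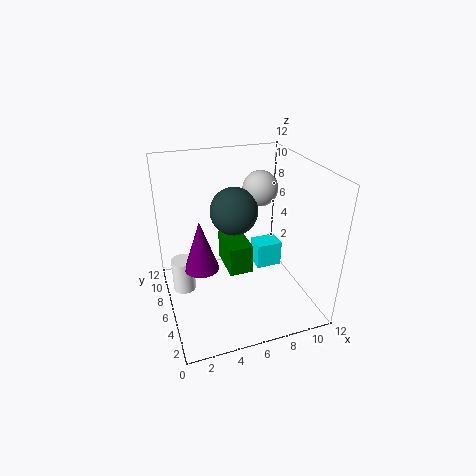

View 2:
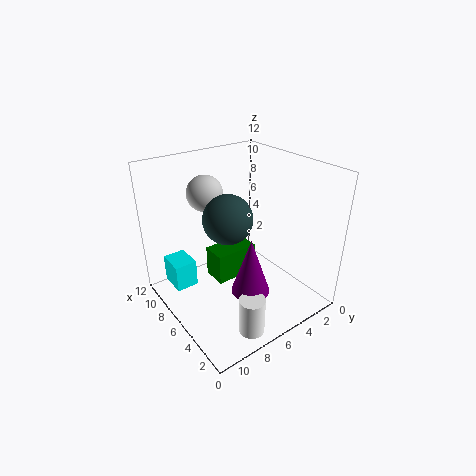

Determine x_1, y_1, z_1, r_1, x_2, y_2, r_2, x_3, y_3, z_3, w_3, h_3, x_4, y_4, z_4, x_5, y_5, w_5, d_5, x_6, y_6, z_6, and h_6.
x_1 = 3, y_1 = 7, z_1 = 3, r_1 = 1.5, x_2 = 6, y_2 = 7, r_2 = 2, x_3 = 9, y_3 = 8.5, z_3 = 0.5, w_3 = 2.5, h_3 = 2.5, x_4 = 8.5, y_4 = 7.5, z_4 = 9.5, x_5 = 5, y_5 = 5, w_5 = 2, d_5 = 3.5, x_6 = 1.5, y_6 = 8, z_6 = 0.5, h_6 = 3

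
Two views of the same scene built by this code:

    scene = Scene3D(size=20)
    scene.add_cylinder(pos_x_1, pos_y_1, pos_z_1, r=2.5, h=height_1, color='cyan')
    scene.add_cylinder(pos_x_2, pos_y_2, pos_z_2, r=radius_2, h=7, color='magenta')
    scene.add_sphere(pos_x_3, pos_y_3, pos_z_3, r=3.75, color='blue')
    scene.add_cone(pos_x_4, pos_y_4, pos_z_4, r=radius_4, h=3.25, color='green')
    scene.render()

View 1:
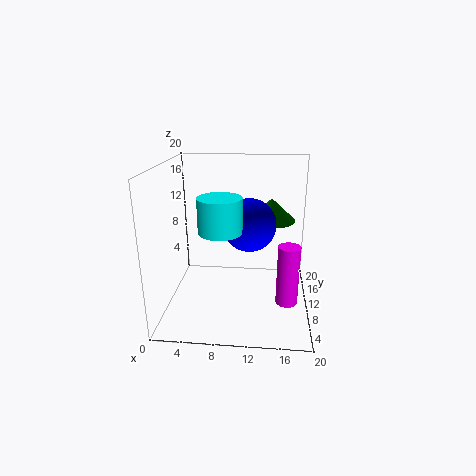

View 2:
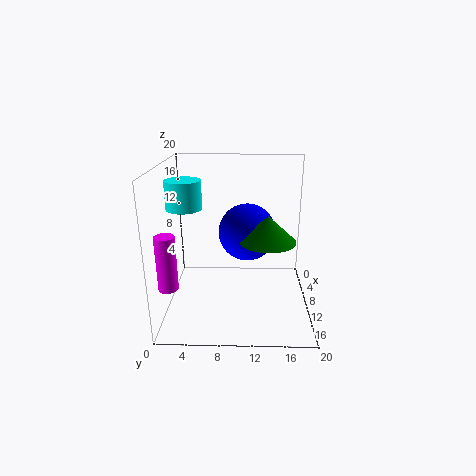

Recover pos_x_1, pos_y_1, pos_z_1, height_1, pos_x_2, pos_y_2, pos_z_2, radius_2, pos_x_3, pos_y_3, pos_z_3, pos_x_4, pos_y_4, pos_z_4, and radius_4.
pos_x_1 = 8.75
pos_y_1 = 2.5
pos_z_1 = 13.75
height_1 = 4
pos_x_2 = 16.5
pos_y_2 = 1.5
pos_z_2 = 5.75
radius_2 = 1.25
pos_x_3 = 11.5
pos_y_3 = 11.25
pos_z_3 = 11.5
pos_x_4 = 14.5
pos_y_4 = 13.75
pos_z_4 = 11.5
radius_4 = 3.5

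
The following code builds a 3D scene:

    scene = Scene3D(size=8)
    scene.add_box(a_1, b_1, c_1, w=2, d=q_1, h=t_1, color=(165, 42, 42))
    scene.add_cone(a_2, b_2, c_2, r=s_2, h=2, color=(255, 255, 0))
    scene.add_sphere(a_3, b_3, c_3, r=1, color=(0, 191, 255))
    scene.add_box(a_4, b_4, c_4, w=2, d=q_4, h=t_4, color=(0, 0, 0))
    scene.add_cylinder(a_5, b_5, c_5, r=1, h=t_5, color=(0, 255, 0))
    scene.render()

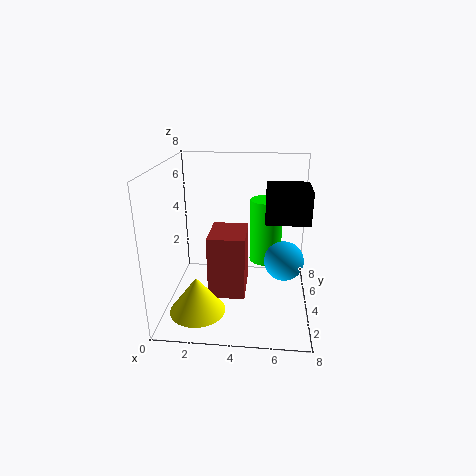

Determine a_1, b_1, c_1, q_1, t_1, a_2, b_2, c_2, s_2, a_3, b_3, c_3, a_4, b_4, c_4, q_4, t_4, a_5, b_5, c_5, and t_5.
a_1 = 2.5
b_1 = 2.5
c_1 = 1
q_1 = 2.5
t_1 = 3.5
a_2 = 2
b_2 = 2
c_2 = 0.5
s_2 = 1.5
a_3 = 6.5
b_3 = 2.5
c_3 = 3.5
a_4 = 5.5
b_4 = 1
c_4 = 6
q_4 = 2
t_4 = 1.5
a_5 = 5.5
b_5 = 6.5
c_5 = 1.5
t_5 = 4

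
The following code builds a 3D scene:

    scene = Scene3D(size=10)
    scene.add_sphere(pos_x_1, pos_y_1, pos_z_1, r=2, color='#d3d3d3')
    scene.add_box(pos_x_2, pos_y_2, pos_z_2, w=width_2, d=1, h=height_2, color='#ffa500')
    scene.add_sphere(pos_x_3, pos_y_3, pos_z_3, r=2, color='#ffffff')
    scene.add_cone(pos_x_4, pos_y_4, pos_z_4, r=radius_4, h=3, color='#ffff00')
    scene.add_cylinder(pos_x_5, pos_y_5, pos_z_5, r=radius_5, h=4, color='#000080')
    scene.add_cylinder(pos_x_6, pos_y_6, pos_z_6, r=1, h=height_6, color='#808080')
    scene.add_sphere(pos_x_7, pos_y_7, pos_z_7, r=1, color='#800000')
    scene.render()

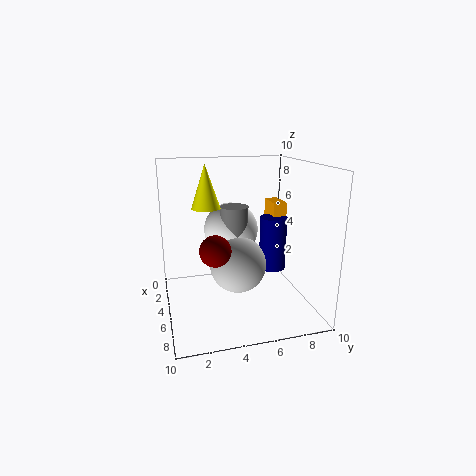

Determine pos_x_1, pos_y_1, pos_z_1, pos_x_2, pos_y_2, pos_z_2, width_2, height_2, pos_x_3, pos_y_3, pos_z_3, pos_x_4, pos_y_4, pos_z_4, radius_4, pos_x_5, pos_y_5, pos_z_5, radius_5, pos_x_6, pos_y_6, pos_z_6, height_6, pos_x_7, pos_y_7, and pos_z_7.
pos_x_1 = 5; pos_y_1 = 5; pos_z_1 = 3; pos_x_2 = 2; pos_y_2 = 8; pos_z_2 = 4; width_2 = 2; height_2 = 3; pos_x_3 = 3; pos_y_3 = 5; pos_z_3 = 5; pos_x_4 = 4; pos_y_4 = 3; pos_z_4 = 7; radius_4 = 1; pos_x_5 = 4; pos_y_5 = 8; pos_z_5 = 2; radius_5 = 1; pos_x_6 = 4; pos_y_6 = 5; pos_z_6 = 2; height_6 = 5; pos_x_7 = 7; pos_y_7 = 3; pos_z_7 = 5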